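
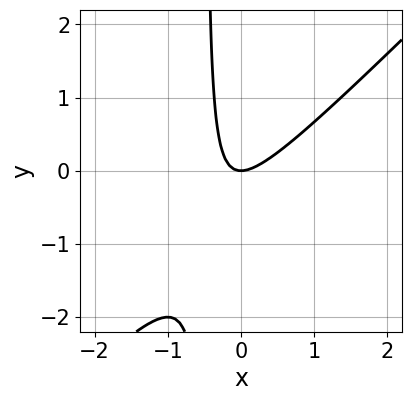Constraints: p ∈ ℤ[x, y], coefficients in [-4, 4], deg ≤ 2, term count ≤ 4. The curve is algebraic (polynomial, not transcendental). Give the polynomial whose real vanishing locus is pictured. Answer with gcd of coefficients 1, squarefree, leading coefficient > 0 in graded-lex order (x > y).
(a) Degree: no degree-1 curve has this shape, so deg p = 2.
(b) Checking where it meets the axes: it meets the x-axis at x = 0 (among the integer gridlines); it meets the y-axis at y = 0 (among the integer gridlines).
(c) The integer polynomial consistent with all of this is the stated p.

2*x^2 - 2*x*y - y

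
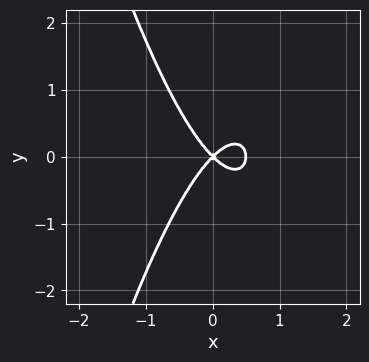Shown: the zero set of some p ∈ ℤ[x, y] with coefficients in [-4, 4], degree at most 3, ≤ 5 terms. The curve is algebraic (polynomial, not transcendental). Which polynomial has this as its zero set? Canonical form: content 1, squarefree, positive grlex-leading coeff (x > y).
First, the degree is 3 — the shape is more complex than any degree-2 curve.
Next, symmetries: mirror symmetry y ↦ −y ⇒ only even powers of y.
Next, from the visible intercepts: one x-axis crossing is at x = 0; one y-axis crossing is at y = 0.
Finally, assembling these constraints gives the stated polynomial.

2*x^3 - x^2 + y^2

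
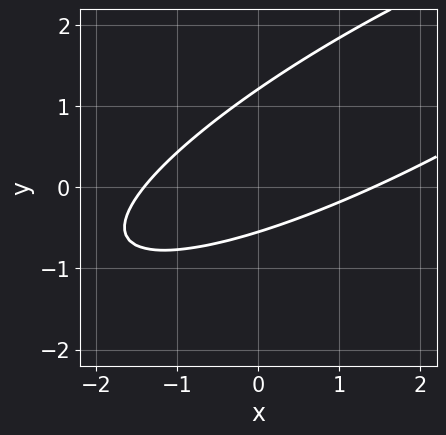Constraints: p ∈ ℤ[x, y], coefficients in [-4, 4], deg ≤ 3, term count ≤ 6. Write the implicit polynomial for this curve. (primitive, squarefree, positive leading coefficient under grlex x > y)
x^2 - 3*x*y + 3*y^2 - 2*y - 2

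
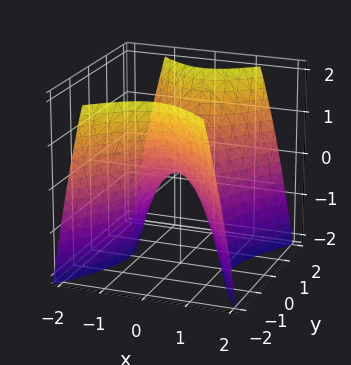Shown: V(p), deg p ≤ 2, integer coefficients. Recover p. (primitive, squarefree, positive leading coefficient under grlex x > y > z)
(a) The degree is 2 — a saddle surface; a quadric.
(b) Symmetries: the y ↦ −y reflection is a symmetry, so y appears only in even powers; it's symmetric under x → −x, forcing even powers of x.
(c) Reading off the gridlines: one y-axis crossing is at y = 0; one z-axis crossing is at z = 0; one x-axis crossing is at x = 0.
(d) Assembling these constraints gives the stated polynomial.

3*x^2 - 2*y^2 + 2*z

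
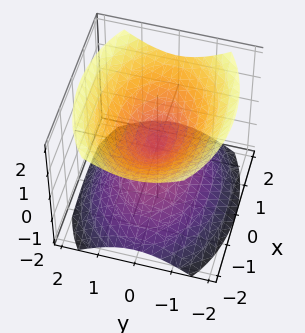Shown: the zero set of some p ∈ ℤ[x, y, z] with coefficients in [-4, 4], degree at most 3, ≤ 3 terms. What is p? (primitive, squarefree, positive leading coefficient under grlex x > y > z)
x^2 + 2*y^2 - 2*z^2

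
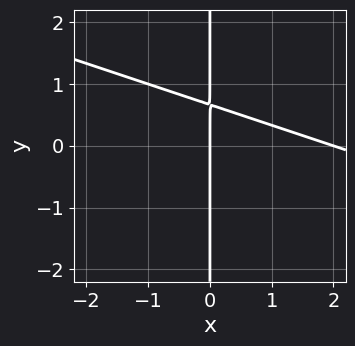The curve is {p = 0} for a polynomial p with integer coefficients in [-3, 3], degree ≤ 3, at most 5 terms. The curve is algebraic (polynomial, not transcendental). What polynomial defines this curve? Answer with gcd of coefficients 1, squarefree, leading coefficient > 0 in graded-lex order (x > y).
First, degree: the shape is more complex than any degree-1 curve, so deg p = 2.
Next, against the integer gridlines: among the integer gridlines, it crosses the x-axis at x ∈ {0, 2}; every point of the y-axis in the box is on the curve.
Finally, assembling these constraints gives the stated polynomial.

x^2 + 3*x*y - 2*x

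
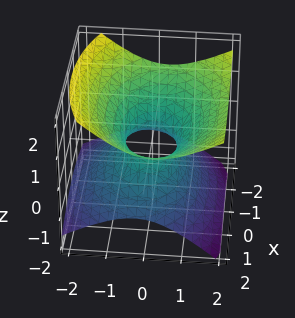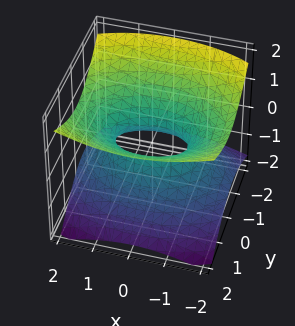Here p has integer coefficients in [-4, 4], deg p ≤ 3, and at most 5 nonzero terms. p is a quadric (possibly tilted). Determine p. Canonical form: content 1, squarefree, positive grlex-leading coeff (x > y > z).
x^2 + 2*y^2 - y*z - 3*z^2 - 1

First, the degree is 2 — a generic line meets the surface in up to 2 points.
Then, checking where it meets the axes: no z-intercept at any integer in the box; among the integer gridlines, it crosses the x-axis at x ∈ {-1, 1}.
Finally, matching integer coefficients to the picture gives p.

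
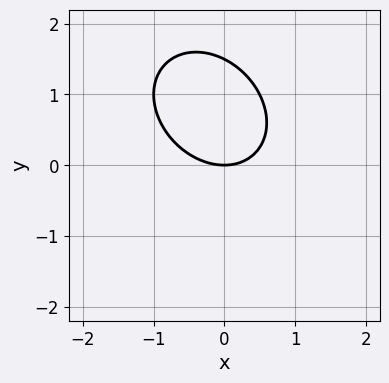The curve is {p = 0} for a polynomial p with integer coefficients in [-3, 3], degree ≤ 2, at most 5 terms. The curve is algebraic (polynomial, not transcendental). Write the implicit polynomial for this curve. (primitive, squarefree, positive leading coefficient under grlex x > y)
1. deg p = 2. The shape is more complex than any degree-1 curve.
2. Checking where it meets the axes: it crosses the x-axis at the gridline x = 0; one y-axis crossing is at y = 0.
3. Matching integer coefficients to the picture gives p.

2*x^2 + x*y + 2*y^2 - 3*y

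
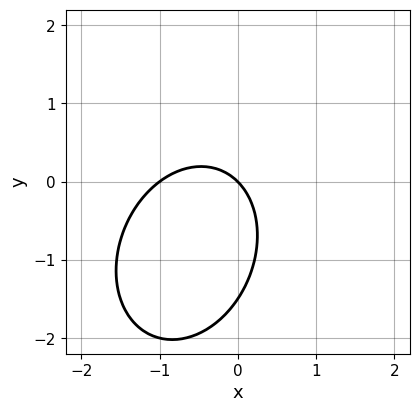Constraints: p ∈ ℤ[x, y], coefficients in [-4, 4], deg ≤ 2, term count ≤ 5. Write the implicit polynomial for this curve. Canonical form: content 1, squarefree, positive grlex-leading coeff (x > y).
The degree is 2 — no degree-1 curve has this shape.
Checking where it meets the axes: among the integer gridlines, it crosses the x-axis at x ∈ {-1, 0}; it crosses the y-axis at the gridline y = 0.
The integer polynomial consistent with all of this is the stated p.

3*x^2 - x*y + 2*y^2 + 3*x + 3*y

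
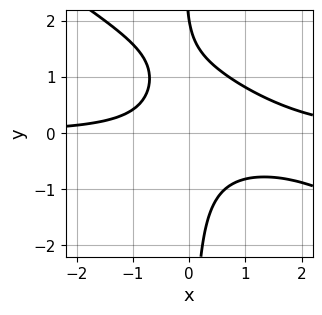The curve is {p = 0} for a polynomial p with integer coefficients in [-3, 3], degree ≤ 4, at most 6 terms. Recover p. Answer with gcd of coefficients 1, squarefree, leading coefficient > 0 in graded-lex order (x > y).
2*x^2*y + 3*x*y^2 - 3*x*y + y - 2

(a) deg p = 3.
(b) From the visible intercepts: it misses every integer gridline on the x-axis; it crosses the y-axis at the gridline y = 2.
(c) Fitting integer coefficients to these (and the overall shape) gives p.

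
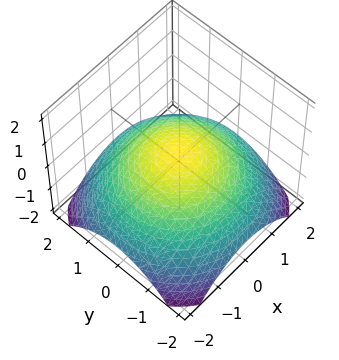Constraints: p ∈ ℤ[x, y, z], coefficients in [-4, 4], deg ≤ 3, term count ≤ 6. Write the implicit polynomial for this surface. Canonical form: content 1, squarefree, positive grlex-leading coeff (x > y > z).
x^2 + y^2 + 3*z - 1

Degree: a generic line meets the surface in up to 2 points, so deg p = 2.
Symmetries: rotational symmetry about the z-axis ⇒ p depends on x, y only through x² + y².
Checking where it meets the axes: a circular section at z = 0 has radius exactly 1; the x-axis gridline crossings are at x ∈ {-1, 1}; the y-axis gridline crossings are at y ∈ {-1, 1}.
Fitting integer coefficients to these (and the overall shape) gives p.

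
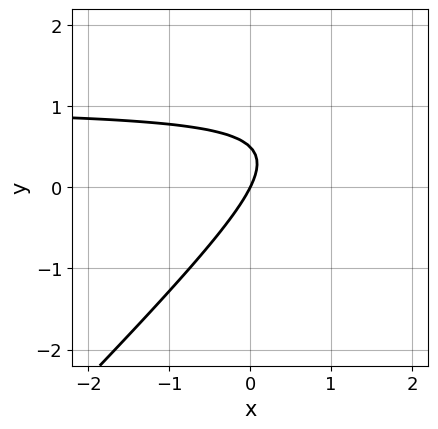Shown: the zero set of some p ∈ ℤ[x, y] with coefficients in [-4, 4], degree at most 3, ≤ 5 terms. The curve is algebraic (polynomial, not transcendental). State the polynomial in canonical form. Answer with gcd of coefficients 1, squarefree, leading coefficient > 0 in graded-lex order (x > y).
2*x*y - 2*y^2 - 2*x + y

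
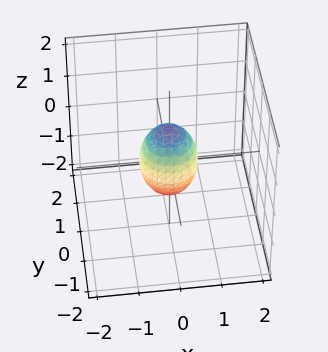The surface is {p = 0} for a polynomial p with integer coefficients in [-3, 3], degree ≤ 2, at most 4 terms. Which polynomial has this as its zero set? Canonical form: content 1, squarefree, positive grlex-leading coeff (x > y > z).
2*x^2 + 2*y^2 + z^2 - 1

1. Degree: no degree-1 surface has this shape, so deg p = 2.
2. By symmetry, every cross-section ⟂ z is a circle, so x, y appear only via x² + y².
3. From the axis intercepts and sections: among the integer gridlines, it crosses the z-axis at z ∈ {-1, 1}; a circular section at z = 0 has radius between 0 and 1.
4. The integer polynomial consistent with all of this is the stated p.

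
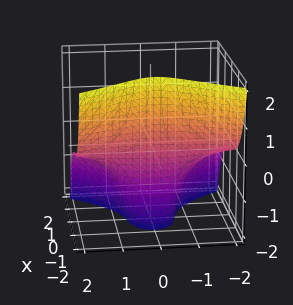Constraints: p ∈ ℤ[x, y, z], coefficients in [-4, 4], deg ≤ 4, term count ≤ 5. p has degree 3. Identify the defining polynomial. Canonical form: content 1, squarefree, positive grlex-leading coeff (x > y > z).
3*x^3 + 3*y^2*z + x^2 + 2*x + 3

The degree is 3 — no degree-2 surface has this shape.
Checking where it meets the axes: the surface avoids every integer y-axis point in the box; no z-intercept at any integer in the box.
Fitting integer coefficients to these (and the overall shape) gives p.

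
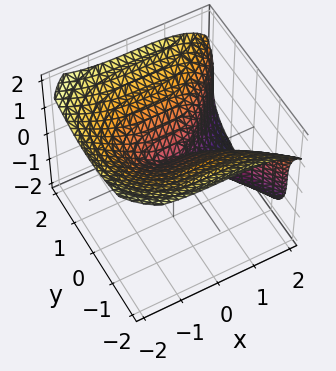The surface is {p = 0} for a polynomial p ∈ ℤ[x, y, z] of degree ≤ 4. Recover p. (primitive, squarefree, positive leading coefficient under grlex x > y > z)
First, deg p = 3. A generic line meets the surface in up to 3 points.
Then, checking where it meets the axes: one y-axis crossing is at y = 0; it meets the x-axis at x = 0 (among the integer gridlines); it meets the z-axis at z = 0 (among the integer gridlines).
Finally, putting this together gives p.

x^3 + 2*z^3 - 3*y^2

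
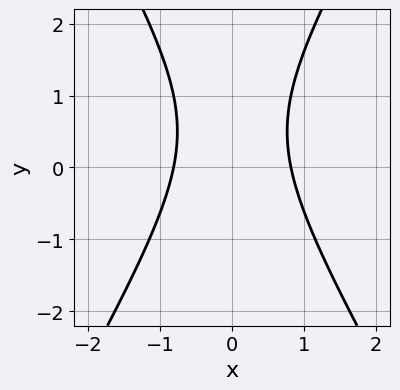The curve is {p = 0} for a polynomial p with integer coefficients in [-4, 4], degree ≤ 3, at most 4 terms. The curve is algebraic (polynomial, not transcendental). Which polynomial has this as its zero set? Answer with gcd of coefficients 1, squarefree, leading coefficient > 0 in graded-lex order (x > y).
3*x^2 - y^2 + y - 2

(a) deg p = 2. The shape is more complex than any degree-1 curve.
(b) Symmetries: the x ↦ −x reflection is a symmetry, so x appears only in even powers.
(c) Observable constraints: the curve avoids every integer y-axis point in the box.
(d) Fitting integer coefficients to these (and the overall shape) gives p.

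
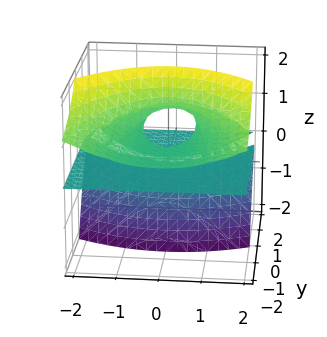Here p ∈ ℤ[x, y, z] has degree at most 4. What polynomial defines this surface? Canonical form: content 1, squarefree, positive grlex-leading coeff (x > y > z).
x^2*z + 3*y*z^2 - z^3 - 2*y*z

Degree: a generic line meets the surface in up to 3 points, so deg p = 3.
From the axis intercepts and sections: it meets the z-axis at z = 0 (among the integer gridlines); every point of the x-axis in the box is on the surface.
Together with the visible shape, these determine p as stated.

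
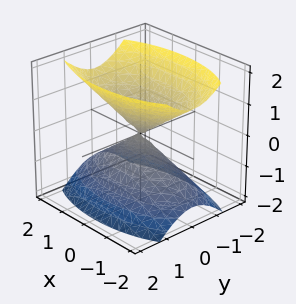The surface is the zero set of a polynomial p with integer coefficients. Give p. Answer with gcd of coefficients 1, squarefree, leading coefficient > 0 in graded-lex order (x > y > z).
I count 2 distinct pieces. Treating them together as one polynomial.
deg p = 2. Two nappes meeting at a single point; a quadric.
Symmetries: the x ↦ −x reflection is a symmetry, so x appears only in even powers; it's symmetric under y → −y, forcing even powers of y; it's symmetric under z → −z, forcing even powers of z.
Checking where it meets the axes: one x-axis crossing is at x = 0; it crosses the y-axis at the gridline y = 0; one z-axis crossing is at z = 0.
These observations pin down the coefficients.

x^2 + 3*y^2 - 2*z^2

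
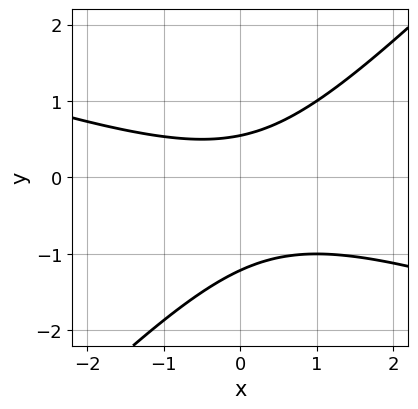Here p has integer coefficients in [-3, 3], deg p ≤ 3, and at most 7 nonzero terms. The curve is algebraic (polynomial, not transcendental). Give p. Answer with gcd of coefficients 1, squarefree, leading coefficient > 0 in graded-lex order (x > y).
(a) Degree: the shape is more complex than any degree-1 curve, so deg p = 2.
(b) Checking where it meets the axes: no x-intercept at any integer in the box.
(c) Together with the visible shape, these determine p as stated.

x^2 + 2*x*y - 3*y^2 - 2*y + 2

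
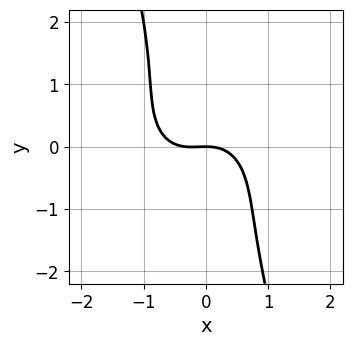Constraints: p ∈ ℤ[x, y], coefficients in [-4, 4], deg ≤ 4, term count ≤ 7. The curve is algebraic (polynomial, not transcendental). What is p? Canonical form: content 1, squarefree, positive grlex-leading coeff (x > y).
3*x^3 + 3*x*y^2 + y^3 + x^2 + 3*y

1. The degree is 3 — no degree-2 curve has this shape.
2. From the axis intercepts and sections: it meets the y-axis at y = 0 (among the integer gridlines); it crosses the x-axis at the gridline x = 0.
3. These observations pin down the coefficients.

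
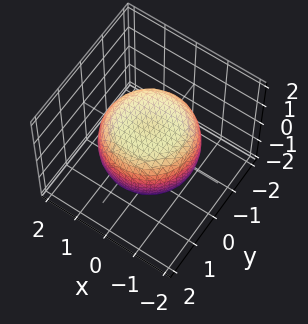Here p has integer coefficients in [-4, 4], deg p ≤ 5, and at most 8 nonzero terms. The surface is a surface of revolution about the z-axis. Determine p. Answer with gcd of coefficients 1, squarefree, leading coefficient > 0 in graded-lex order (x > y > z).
(a) The degree is 4 — a generic line meets the surface in up to 4 points.
(b) Symmetry: every cross-section ⟂ z is a circle, so x, y appear only via x² + y².
(c) From the visible intercepts: the z-axis gridline crossings are at z ∈ {-1, 1}; a circular section at z = 1 has radius exactly 1.
(d) Solving for integer coefficients yields p as stated.

x^4 + 2*x^2*y^2 + y^4 - x^2 - y^2 + 2*z^2 - 2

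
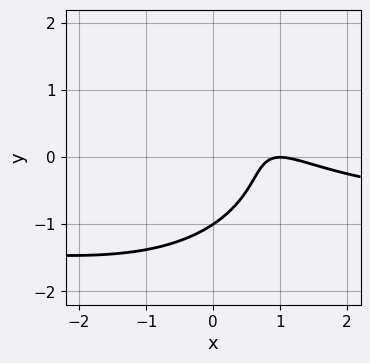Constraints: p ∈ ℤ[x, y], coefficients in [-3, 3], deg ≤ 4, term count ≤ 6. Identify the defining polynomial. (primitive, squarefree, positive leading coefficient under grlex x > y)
1. The degree is 3 — the shape is more complex than any degree-2 curve.
2. Reading off the gridlines: it crosses the y-axis at the gridline y = -1; it meets the x-axis at x = 1 (among the integer gridlines).
3. Fitting integer coefficients to these (and the overall shape) gives p.

x^2*y + y^3 + x^2 - 2*x + 1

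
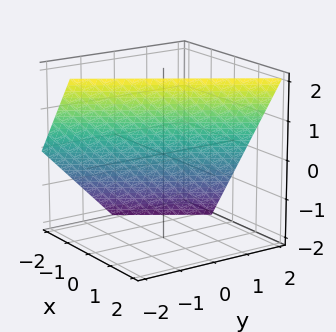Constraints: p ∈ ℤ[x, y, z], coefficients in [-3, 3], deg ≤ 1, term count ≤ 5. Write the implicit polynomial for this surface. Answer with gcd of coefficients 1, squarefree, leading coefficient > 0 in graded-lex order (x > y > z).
3*x - 2*y - 2*z + 2

Degree: the surface is flat (a plane), so deg p = 1.
From the visible intercepts: it crosses the z-axis at the gridline z = 1; one y-axis crossing is at y = 1.
Assembling these constraints gives the stated polynomial.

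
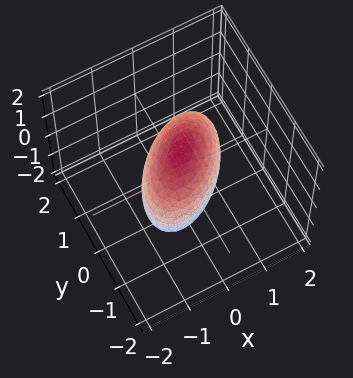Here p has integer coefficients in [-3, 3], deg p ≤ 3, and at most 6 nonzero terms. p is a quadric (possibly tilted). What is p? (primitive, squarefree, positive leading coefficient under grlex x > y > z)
First, deg p = 2.
Then, against the integer gridlines: the y-axis gridline crossings are at y ∈ {-1, 1}; the x-axis gridline crossings are at x ∈ {-1, 1}.
Finally, fitting integer coefficients to these (and the overall shape) gives p.

3*x^2 - 3*x*y + 3*y^2 + 2*z^2 - 3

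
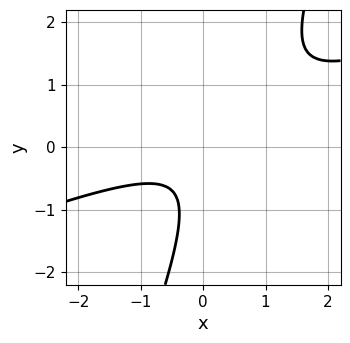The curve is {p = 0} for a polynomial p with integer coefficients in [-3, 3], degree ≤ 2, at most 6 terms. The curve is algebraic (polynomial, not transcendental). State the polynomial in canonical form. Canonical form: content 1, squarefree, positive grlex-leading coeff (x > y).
x^2 - 3*x*y + y^2 + y + 1

Degree: a generic line meets the curve in up to 2 points, so deg p = 2.
From the visible intercepts: it misses every integer gridline on the y-axis; the curve avoids every integer x-axis point in the box.
Solving for integer coefficients yields p as stated.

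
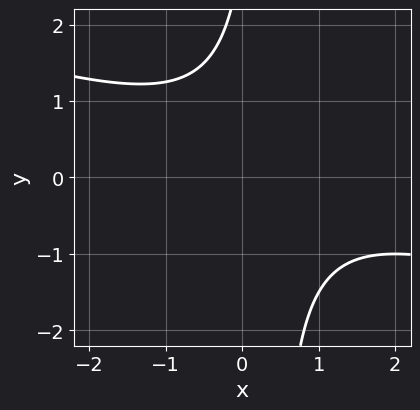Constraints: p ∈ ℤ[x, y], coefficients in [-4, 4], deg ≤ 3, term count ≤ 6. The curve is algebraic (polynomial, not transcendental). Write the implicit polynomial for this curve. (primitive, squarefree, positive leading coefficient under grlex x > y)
(a) deg p = 2. No degree-1 curve has this shape.
(b) Reading off the gridlines: the curve avoids every integer x-axis point in the box; it misses every integer gridline on the y-axis.
(c) Solving for integer coefficients yields p as stated.

x^2 + 3*x*y - x - y + 3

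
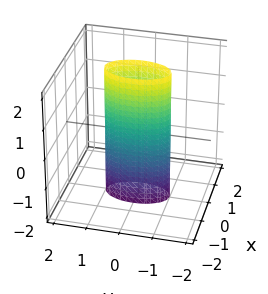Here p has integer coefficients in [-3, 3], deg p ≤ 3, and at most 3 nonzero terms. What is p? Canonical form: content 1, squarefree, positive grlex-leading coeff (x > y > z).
1. Degree: a cylinder; a quadric, so deg p = 2.
2. Symmetries: it's symmetric under z → −z, forcing even powers of z; mirror symmetry y ↦ −y ⇒ only even powers of y; it's symmetric under x → −x, forcing even powers of x.
3. Reading off the gridlines: the surface avoids every integer z-axis point in the box; among the integer gridlines, it crosses the y-axis at y ∈ {-1, 1}.
4. Solving for integer coefficients yields p as stated.

3*x^2 + y^2 - 1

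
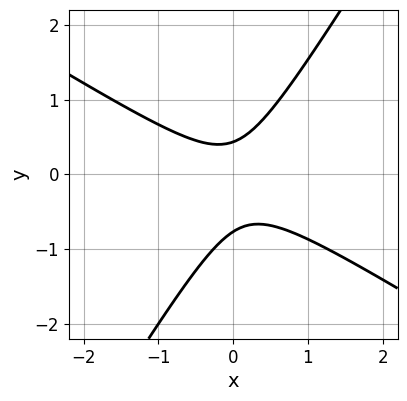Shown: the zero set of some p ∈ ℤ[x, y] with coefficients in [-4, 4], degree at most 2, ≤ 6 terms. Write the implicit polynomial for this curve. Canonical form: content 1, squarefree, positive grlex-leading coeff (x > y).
3*x^2 + 3*x*y - 3*y^2 - y + 1

(a) deg p = 2.
(b) Checking where it meets the axes: no x-intercept at any integer in the box.
(c) These observations pin down the coefficients.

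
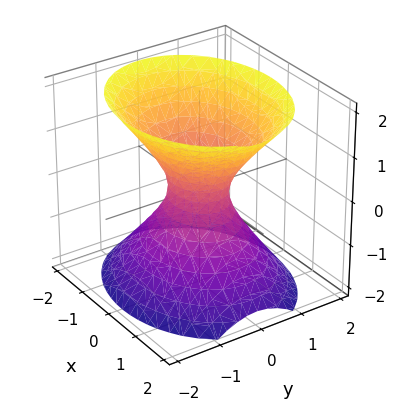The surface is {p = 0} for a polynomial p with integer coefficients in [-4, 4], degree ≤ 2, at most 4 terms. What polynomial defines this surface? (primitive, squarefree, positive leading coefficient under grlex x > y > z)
2*x^2 + 3*y^2 - 2*z^2 - 1

First, the degree is 2 — one connected sheet with a waist; a quadric.
Then, symmetries: mirror symmetry z ↦ −z ⇒ only even powers of z; mirror symmetry x ↦ −x ⇒ only even powers of x; it's symmetric under y → −y, forcing even powers of y.
Then, reading off the gridlines: it misses every integer gridline on the z-axis.
Finally, together with the visible shape, these determine p as stated.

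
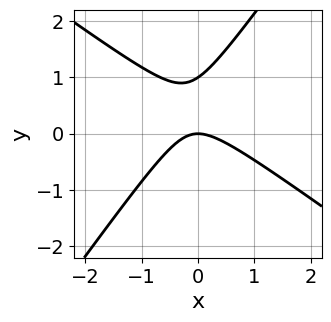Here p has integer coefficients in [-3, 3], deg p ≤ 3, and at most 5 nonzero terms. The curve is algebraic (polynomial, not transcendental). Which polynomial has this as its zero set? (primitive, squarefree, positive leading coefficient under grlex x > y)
3*x^2 + 2*x*y - 3*y^2 + 3*y

1. deg p = 2. The shape is more complex than any degree-1 curve.
2. Observable constraints: the y-axis gridline crossings are at y ∈ {0, 1}; one x-axis crossing is at x = 0.
3. Together with the visible shape, these determine p as stated.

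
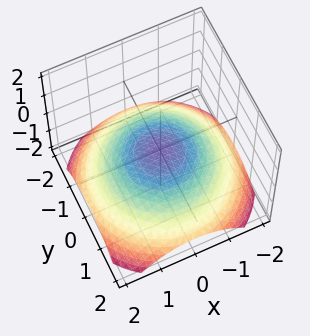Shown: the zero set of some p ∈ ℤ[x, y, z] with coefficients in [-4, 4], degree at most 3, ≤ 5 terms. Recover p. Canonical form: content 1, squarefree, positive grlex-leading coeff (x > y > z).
x^2 + y^2 + 3*z

(a) The degree is 2 — a single bowl opening along one axis; a quadric.
(b) Symmetry: the surface is invariant under rotation about z: p = q(x² + y², z).
(c) Observable constraints: a circular section at z = -1 has radius between 1 and 2; one y-axis crossing is at y = 0; it crosses the z-axis at the gridline z = 0.
(d) Fitting integer coefficients to these (and the overall shape) gives p.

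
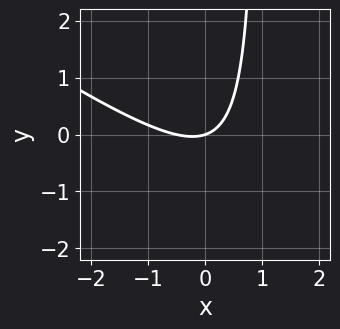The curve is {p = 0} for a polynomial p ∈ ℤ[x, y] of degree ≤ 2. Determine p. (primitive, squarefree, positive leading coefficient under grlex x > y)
2*x^2 + 3*x*y + x - 3*y

1. deg p = 2.
2. Reading off the gridlines: it meets the x-axis at x = 0 (among the integer gridlines); one y-axis crossing is at y = 0.
3. Assembling these constraints gives the stated polynomial.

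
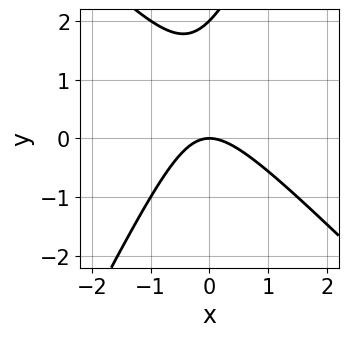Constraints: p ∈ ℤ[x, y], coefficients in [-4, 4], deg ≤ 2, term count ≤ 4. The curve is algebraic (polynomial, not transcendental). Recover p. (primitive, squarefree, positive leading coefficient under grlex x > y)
2*x^2 + x*y - y^2 + 2*y

(a) The degree is 2 — a generic line meets the curve in up to 2 points.
(b) From the axis intercepts and sections: it meets the x-axis at x = 0 (among the integer gridlines); among the integer gridlines, it crosses the y-axis at y ∈ {0, 2}.
(c) These observations pin down the coefficients.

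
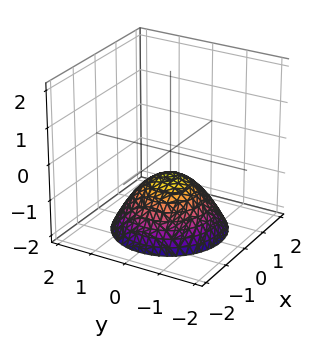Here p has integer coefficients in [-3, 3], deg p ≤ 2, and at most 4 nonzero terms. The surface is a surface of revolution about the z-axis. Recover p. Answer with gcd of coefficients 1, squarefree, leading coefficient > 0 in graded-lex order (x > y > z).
2*x^2 + 2*y^2 + 3*z + 2

First, the degree is 2 — a generic line meets the surface in up to 2 points.
Then, symmetries: the surface is invariant under rotation about z: p = q(x² + y², z).
Next, from the axis intercepts and sections: it misses every integer gridline on the x-axis; it misses every integer gridline on the y-axis; a circular section at z = -2 has radius between 1 and 2.
Finally, assembling these constraints gives the stated polynomial.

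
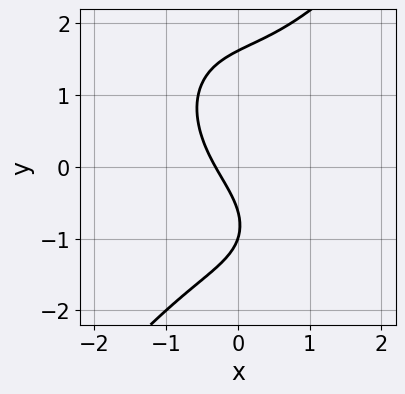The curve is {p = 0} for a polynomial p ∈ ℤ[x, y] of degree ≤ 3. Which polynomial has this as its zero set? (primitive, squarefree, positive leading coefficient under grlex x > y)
Degree: a generic line meets the curve in up to 3 points, so deg p = 3.
Checking where it meets the axes: one y-axis crossing is at y = -1.
Fitting integer coefficients to these (and the overall shape) gives p.

2*x^3 - y^3 + 3*x + 2*y + 1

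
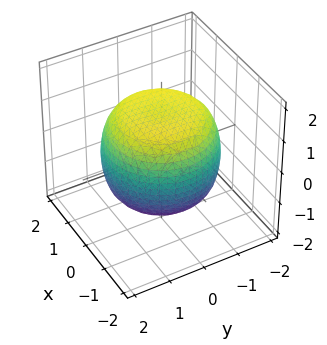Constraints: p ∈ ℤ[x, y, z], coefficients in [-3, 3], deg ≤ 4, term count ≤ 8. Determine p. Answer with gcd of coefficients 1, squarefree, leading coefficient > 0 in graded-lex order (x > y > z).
First, the degree is 4 — a generic line meets the surface in up to 4 points.
Next, symmetries: the surface is invariant under rotation about z: p = q(x² + y², z).
Then, reading off the gridlines: a circular section at z = 1 has radius between 1 and 2.
Finally, together with the visible shape, these determine p as stated.

x^4 + 2*x^2*y^2 + y^4 - x^2 - y^2 + 2*z^2 - 3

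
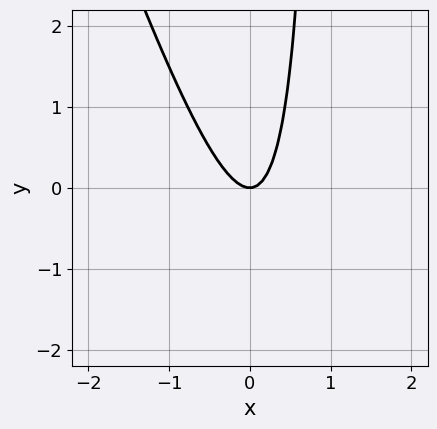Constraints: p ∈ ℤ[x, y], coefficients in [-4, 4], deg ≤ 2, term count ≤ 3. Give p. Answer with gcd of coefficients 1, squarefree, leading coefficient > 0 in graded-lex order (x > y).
3*x^2 + x*y - y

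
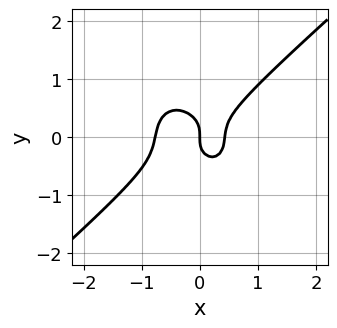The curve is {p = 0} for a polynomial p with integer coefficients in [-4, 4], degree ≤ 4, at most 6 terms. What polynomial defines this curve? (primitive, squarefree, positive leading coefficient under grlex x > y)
3*x^3 - x^2*y - 3*y^3 + x^2 - x

(a) Degree: the shape is more complex than any degree-2 curve, so deg p = 3.
(b) Checking where it meets the axes: it crosses the y-axis at the gridline y = 0; it meets the x-axis at x = 0 (among the integer gridlines).
(c) Putting this together gives p.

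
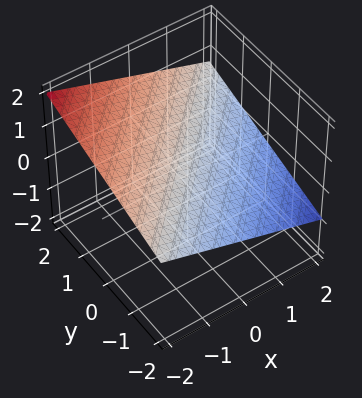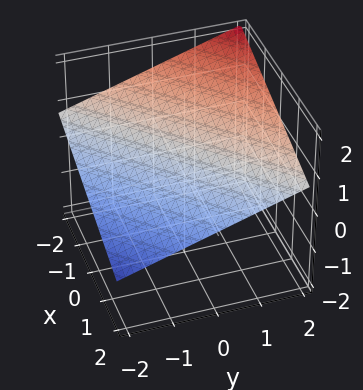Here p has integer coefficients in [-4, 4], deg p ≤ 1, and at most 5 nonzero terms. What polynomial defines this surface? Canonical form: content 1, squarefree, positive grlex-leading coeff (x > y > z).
x - y + 3*z - 2

First, degree: the surface is flat (a plane), so deg p = 1.
Next, observable constraints: one x-axis crossing is at x = 2; it meets the y-axis at y = -2 (among the integer gridlines).
Finally, matching integer coefficients to the picture gives p.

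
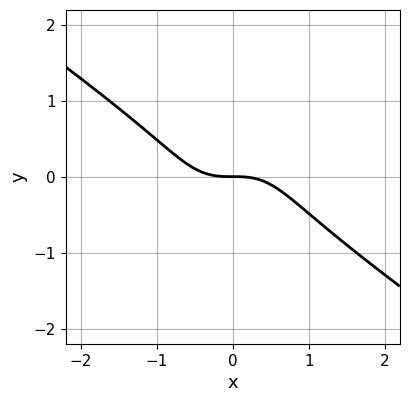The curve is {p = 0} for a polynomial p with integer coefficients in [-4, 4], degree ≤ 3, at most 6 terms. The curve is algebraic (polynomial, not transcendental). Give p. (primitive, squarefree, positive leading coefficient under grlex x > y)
Degree: no degree-2 curve has this shape, so deg p = 3.
From the visible intercepts: it crosses the y-axis at the gridline y = 0; it crosses the x-axis at the gridline x = 0.
Solving for integer coefficients yields p as stated.

3*x^3 + 2*x^2*y - x*y^2 + 3*y^3 + 3*y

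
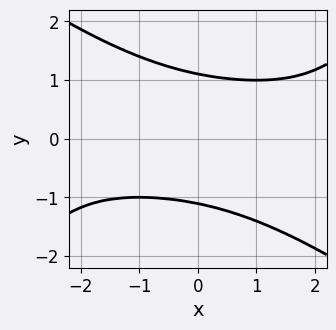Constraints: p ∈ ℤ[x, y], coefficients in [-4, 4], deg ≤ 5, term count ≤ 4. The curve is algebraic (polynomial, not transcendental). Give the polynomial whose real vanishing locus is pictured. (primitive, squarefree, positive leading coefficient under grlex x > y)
x^2*y^2 - 2*y^4 - 2*x*y + 3

deg p = 4. The shape is more complex than any degree-3 curve.
From the axis intercepts and sections: the curve avoids every integer x-axis point in the box.
Together with the visible shape, these determine p as stated.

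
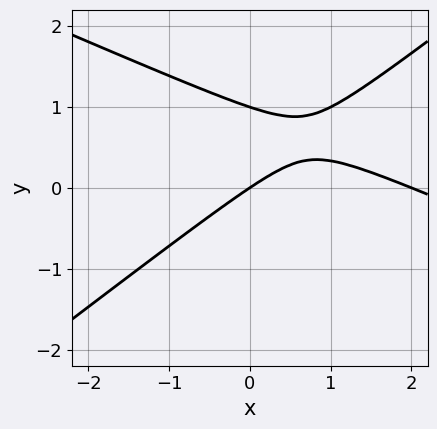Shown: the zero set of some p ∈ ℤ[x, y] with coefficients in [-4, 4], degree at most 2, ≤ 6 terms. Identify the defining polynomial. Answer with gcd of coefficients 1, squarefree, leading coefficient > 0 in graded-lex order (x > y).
(a) deg p = 2.
(b) From the axis intercepts and sections: the x-axis gridline crossings are at x ∈ {0, 2}; among the integer gridlines, it crosses the y-axis at y ∈ {0, 1}.
(c) Putting this together gives p.

x^2 + x*y - 3*y^2 - 2*x + 3*y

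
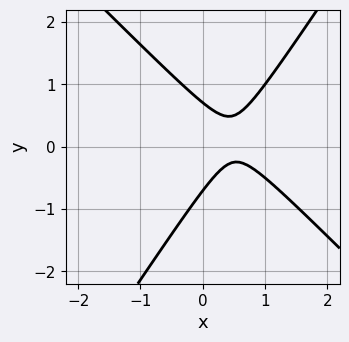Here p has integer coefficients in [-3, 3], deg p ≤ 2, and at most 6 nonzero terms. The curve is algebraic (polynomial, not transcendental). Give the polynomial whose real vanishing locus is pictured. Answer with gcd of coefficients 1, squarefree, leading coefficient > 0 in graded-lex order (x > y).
3*x^2 + x*y - 2*y^2 - 3*x + 1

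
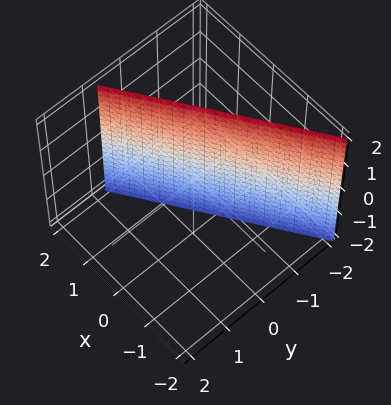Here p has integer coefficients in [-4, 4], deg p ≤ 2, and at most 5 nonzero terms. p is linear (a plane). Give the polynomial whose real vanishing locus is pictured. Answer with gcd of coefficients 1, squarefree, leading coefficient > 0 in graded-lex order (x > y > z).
2*x - 3*y - 2

The degree is 1 — the surface is flat (a plane).
From the visible intercepts: it misses every integer gridline on the z-axis; it crosses the x-axis at the gridline x = 1.
Fitting integer coefficients to these (and the overall shape) gives p.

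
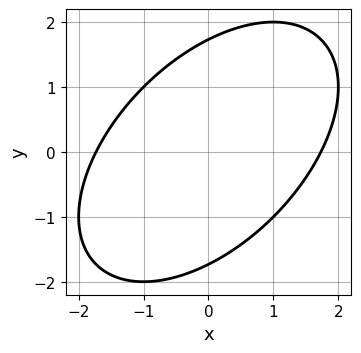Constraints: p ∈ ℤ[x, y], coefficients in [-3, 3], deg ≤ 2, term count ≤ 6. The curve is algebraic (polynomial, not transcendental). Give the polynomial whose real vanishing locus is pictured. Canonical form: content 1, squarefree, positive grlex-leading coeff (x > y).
1. Degree: a generic line meets the curve in up to 2 points, so deg p = 2.
2. The integer polynomial consistent with all of this is the stated p.

x^2 - x*y + y^2 - 3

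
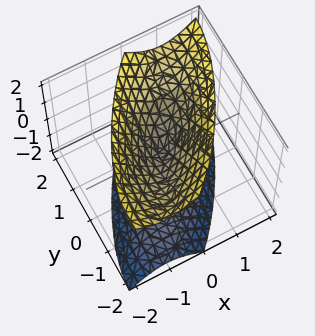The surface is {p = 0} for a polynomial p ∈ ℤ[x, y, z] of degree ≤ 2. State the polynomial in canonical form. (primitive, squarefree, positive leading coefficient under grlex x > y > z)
2*x^2 - 2*x*y + y^2 - z^2

(a) The degree is 2 — the shape is more complex than any degree-1 surface.
(b) Observable constraints: one z-axis crossing is at z = 0; it meets the x-axis at x = 0 (among the integer gridlines).
(c) Together with the visible shape, these determine p as stated.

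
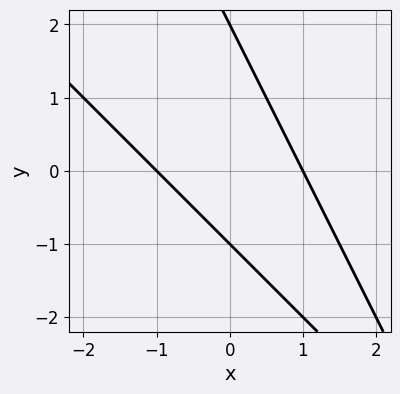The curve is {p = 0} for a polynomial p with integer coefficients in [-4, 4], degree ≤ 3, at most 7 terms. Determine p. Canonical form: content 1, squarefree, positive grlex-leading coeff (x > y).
2*x^2 + 3*x*y + y^2 - y - 2

1. The degree is 2 — a generic line meets the curve in up to 2 points.
2. Against the integer gridlines: the x-axis gridline crossings are at x ∈ {-1, 1}; among the integer gridlines, it crosses the y-axis at y ∈ {-1, 2}.
3. Solving for integer coefficients yields p as stated.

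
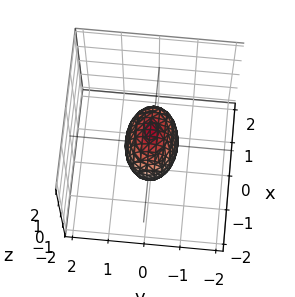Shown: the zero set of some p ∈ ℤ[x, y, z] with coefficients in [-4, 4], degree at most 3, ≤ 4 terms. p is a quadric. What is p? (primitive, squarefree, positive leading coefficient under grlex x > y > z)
x^2 + 2*y^2 + z^2 - 1

First, degree: bounded and convex; a quadric, so deg p = 2.
Then, symmetries: mirror symmetry y ↦ −y ⇒ only even powers of y; mirror symmetry x ↦ −x ⇒ only even powers of x; mirror symmetry z ↦ −z ⇒ only even powers of z.
Then, from the axis intercepts and sections: the z-axis gridline crossings are at z ∈ {-1, 1}; among the integer gridlines, it crosses the x-axis at x ∈ {-1, 1}.
Finally, fitting integer coefficients to these (and the overall shape) gives p.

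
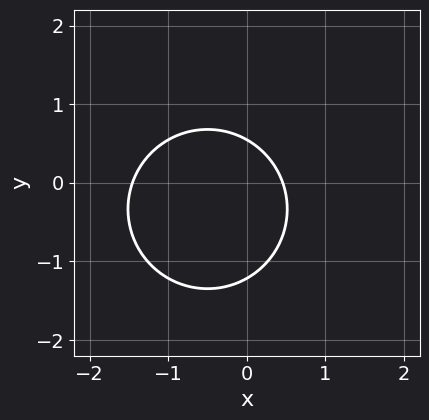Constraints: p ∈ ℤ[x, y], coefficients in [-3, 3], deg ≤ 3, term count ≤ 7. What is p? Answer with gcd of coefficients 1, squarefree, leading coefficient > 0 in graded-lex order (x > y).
3*x^2 + 3*y^2 + 3*x + 2*y - 2

1. deg p = 2. The shape is more complex than any degree-1 curve.
2. Solving for integer coefficients yields p as stated.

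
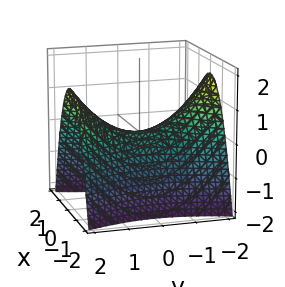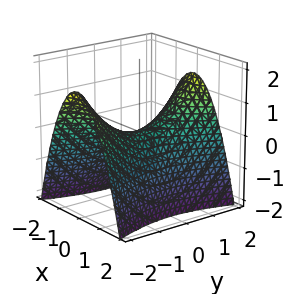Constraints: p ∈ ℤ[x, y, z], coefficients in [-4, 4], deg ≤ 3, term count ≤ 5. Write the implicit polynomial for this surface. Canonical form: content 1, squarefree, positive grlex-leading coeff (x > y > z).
3*x^2 - y^2 + 3*z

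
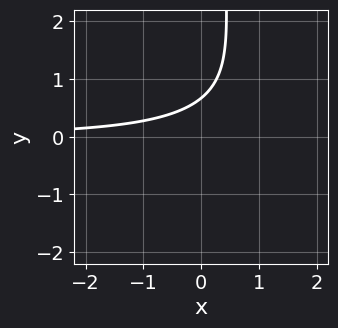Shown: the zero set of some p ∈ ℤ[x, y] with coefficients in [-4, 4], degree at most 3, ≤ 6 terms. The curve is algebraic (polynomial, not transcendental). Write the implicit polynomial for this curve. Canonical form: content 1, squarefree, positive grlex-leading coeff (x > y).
x^2*y - x*y^2 - 3*x*y + 3*y - 2

First, the degree is 3 — the shape is more complex than any degree-2 curve.
Next, from the axis intercepts and sections: the curve avoids every integer x-axis point in the box.
Finally, these observations pin down the coefficients.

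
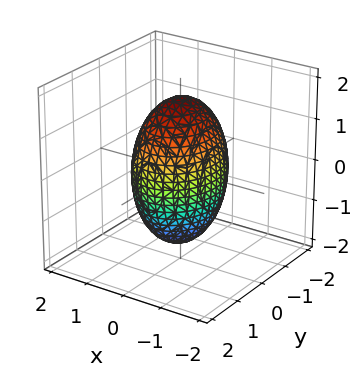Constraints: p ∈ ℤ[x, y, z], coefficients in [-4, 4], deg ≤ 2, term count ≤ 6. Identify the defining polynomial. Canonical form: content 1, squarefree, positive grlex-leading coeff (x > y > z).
deg p = 2.
Symmetries: it's symmetric under z → −z, forcing even powers of z; mirror symmetry x ↦ −x ⇒ only even powers of x; mirror symmetry y ↦ −y ⇒ only even powers of y.
From the visible intercepts: among the integer gridlines, it crosses the x-axis at x ∈ {-1, 1}.
Putting this together gives p.

3*x^2 + 2*y^2 + z^2 - 3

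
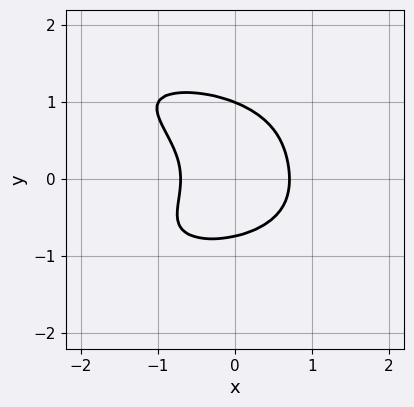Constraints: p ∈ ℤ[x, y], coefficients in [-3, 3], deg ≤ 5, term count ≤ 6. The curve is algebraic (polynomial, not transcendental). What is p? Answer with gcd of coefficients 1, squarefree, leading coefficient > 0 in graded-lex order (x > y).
(a) deg p = 4. The shape is more complex than any degree-3 curve.
(b) From the axis intercepts and sections: it crosses the y-axis at the gridline y = 1.
(c) Putting this together gives p.

2*y^4 + 2*x*y^2 - y^3 + 2*x^2 - 1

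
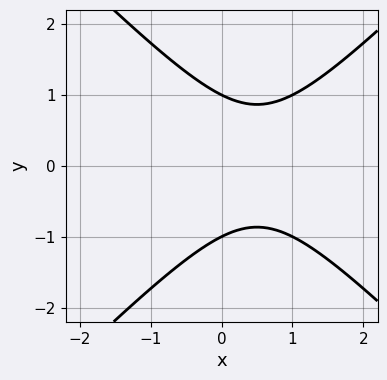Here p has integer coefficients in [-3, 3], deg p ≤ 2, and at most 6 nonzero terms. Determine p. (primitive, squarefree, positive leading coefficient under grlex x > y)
x^2 - y^2 - x + 1

First, degree: a generic line meets the curve in up to 2 points, so deg p = 2.
Then, symmetries: mirror symmetry y ↦ −y ⇒ only even powers of y.
Then, from the axis intercepts and sections: no x-intercept at any integer in the box; among the integer gridlines, it crosses the y-axis at y ∈ {-1, 1}.
Finally, these observations pin down the coefficients.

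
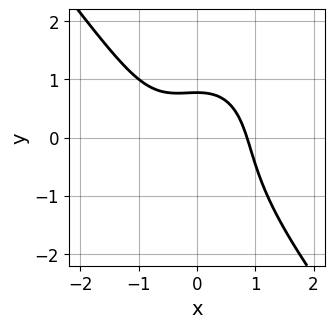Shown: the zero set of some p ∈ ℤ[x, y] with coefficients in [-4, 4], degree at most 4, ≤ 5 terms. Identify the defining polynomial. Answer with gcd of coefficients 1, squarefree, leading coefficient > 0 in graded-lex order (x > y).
2*x^3 + y^3 + x^2 + 2*y - 2

1. deg p = 3.
2. Putting this together gives p.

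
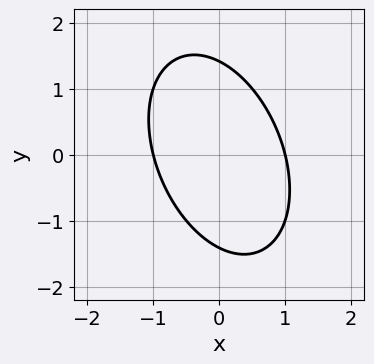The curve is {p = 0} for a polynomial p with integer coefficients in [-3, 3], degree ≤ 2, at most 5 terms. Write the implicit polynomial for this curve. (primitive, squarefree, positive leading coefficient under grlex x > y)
2*x^2 + x*y + y^2 - 2

First, deg p = 2. The shape is more complex than any degree-1 curve.
Next, from the axis intercepts and sections: the x-axis gridline crossings are at x ∈ {-1, 1}.
Finally, the integer polynomial consistent with all of this is the stated p.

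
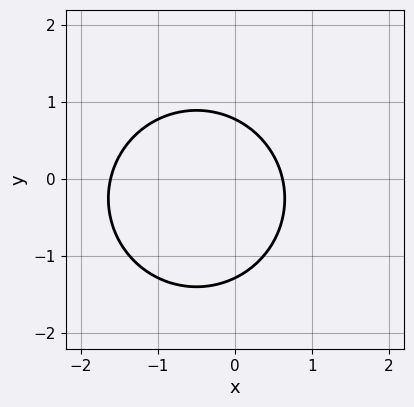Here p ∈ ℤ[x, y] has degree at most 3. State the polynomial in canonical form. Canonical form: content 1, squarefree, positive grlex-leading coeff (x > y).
2*x^2 + 2*y^2 + 2*x + y - 2

Degree: the shape is more complex than any degree-1 curve, so deg p = 2.
Matching integer coefficients to the picture gives p.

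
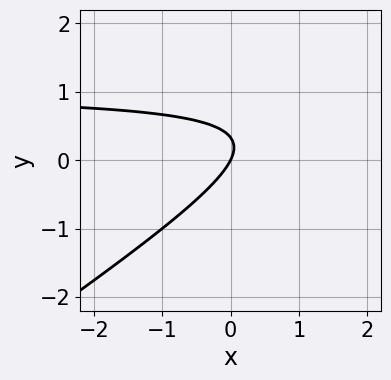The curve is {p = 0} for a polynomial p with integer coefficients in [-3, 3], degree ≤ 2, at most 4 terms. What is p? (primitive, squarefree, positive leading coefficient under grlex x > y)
(a) deg p = 2. The shape is more complex than any degree-1 curve.
(b) Reading off the gridlines: it meets the x-axis at x = 0 (among the integer gridlines); it crosses the y-axis at the gridline y = 0.
(c) The integer polynomial consistent with all of this is the stated p.

2*x*y - 3*y^2 - 2*x + y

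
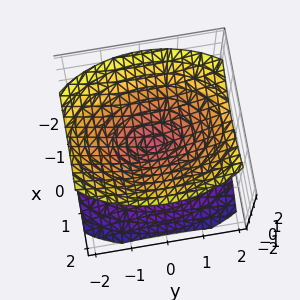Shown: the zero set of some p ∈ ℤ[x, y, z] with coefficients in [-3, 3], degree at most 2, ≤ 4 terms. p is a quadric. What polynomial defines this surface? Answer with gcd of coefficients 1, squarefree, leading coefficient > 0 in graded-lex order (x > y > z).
2*x^2 + y^2 - 2*z^2

There are 2 components.
deg p = 2.
Symmetries: it's symmetric under z → −z, forcing even powers of z; the y ↦ −y reflection is a symmetry, so y appears only in even powers; mirror symmetry x ↦ −x ⇒ only even powers of x.
From the visible intercepts: it crosses the y-axis at the gridline y = 0; it meets the z-axis at z = 0 (among the integer gridlines); it crosses the x-axis at the gridline x = 0.
Putting this together gives p.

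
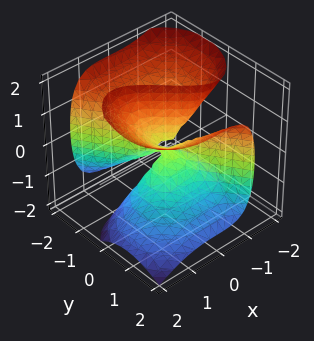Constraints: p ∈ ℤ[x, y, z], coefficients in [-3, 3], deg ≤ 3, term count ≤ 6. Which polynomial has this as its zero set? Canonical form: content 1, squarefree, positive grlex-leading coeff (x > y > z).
First, deg p = 3.
Then, against the integer gridlines: one x-axis crossing is at x = 0; it meets the y-axis at y = 0 (among the integer gridlines); every point of the z-axis in the box is on the surface.
Finally, the integer polynomial consistent with all of this is the stated p.

3*x^3 + 2*x*y^2 - 3*x*z^2 + 2*y^3 - 3*y*z^2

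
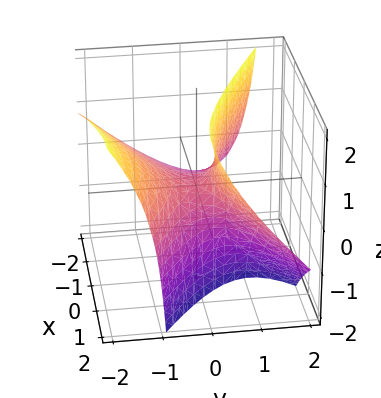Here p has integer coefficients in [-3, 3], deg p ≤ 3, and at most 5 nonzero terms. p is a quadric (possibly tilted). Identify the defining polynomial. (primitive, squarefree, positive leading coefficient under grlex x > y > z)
(a) The degree is 2 — a generic line meets the surface in up to 2 points.
(b) From the axis intercepts and sections: it meets the x-axis at x = 0 (among the integer gridlines); one y-axis crossing is at y = 0; it crosses the z-axis at the gridline z = 0.
(c) Solving for integer coefficients yields p as stated.

x^2 - 2*x*z - 3*y^2 - 3*y*z + 2*z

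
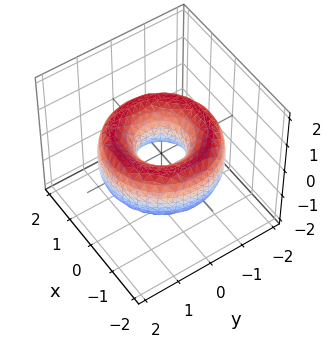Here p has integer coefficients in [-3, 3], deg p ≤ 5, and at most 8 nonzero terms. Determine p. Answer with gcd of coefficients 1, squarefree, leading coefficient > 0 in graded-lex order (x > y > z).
First, deg p = 4. No degree-3 surface has this shape.
Then, symmetry: every cross-section ⟂ z is a circle, so x, y appear only via x² + y².
Then, observable constraints: the surface avoids every integer z-axis point in the box; a circular section at z = 0 has radius between 0 and 1.
Finally, these observations pin down the coefficients.

x^4 + 2*x^2*y^2 + y^4 - 3*x^2 - 3*y^2 + 2*z^2 + 1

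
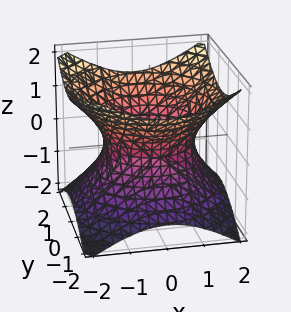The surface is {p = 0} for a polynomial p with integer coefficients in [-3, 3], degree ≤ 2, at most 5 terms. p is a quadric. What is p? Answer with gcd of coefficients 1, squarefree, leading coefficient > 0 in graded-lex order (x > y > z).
2*x^2 + 2*y^2 - 3*z^2 - 3

(a) deg p = 2. An hourglass — one-sheet hyperboloid; a quadric.
(b) Symmetries: mirror symmetry z ↦ −z ⇒ only even powers of z; the surface is invariant under rotation about z: p = q(x² + y², z).
(c) Observable constraints: a circular section at z = 1 has radius between 1 and 2; no z-intercept at any integer in the box.
(d) Matching integer coefficients to the picture gives p.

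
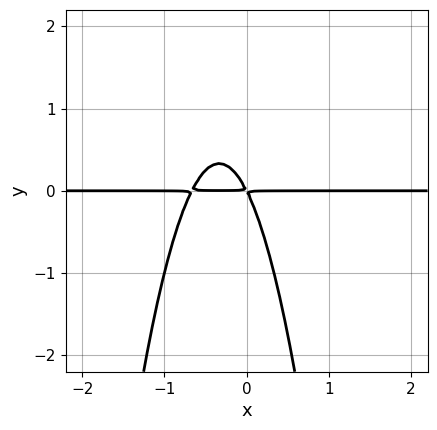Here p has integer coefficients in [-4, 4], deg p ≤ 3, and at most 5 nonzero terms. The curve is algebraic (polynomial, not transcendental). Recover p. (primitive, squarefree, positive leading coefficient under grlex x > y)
(a) deg p = 3. A generic line meets the curve in up to 3 points.
(b) Reading off the gridlines: every point of the x-axis in the box is on the curve.
(c) Putting this together gives p.

3*x^2*y + 2*x*y + y^2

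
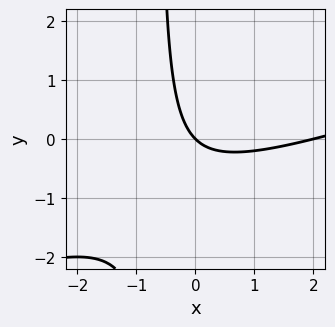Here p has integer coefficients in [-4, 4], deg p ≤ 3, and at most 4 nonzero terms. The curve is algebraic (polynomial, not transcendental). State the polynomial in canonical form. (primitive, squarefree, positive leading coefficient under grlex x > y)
x^2 - 3*x*y - 2*x - 2*y

Degree: no degree-1 curve has this shape, so deg p = 2.
Observable constraints: one y-axis crossing is at y = 0; the x-axis gridline crossings are at x ∈ {0, 2}.
Putting this together gives p.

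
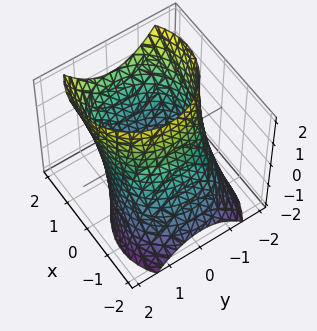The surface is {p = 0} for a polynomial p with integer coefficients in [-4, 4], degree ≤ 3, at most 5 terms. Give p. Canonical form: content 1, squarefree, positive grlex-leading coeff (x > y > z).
1. The degree is 2 — a generic line meets the surface in up to 2 points.
2. From the visible intercepts: the surface avoids every integer z-axis point in the box.
3. Solving for integer coefficients yields p as stated.

x^2 - x*z + y^2 - 2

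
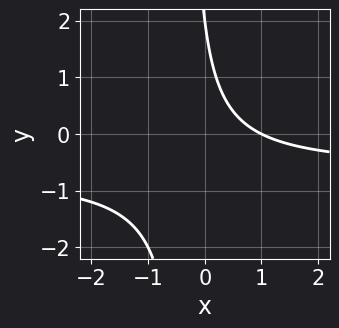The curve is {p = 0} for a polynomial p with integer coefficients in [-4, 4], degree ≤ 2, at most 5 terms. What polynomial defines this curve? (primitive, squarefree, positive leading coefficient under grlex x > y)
First, deg p = 2.
Next, observable constraints: one x-axis crossing is at x = 1; one y-axis crossing is at y = 2.
Finally, fitting integer coefficients to these (and the overall shape) gives p.

3*x*y + 2*x + y - 2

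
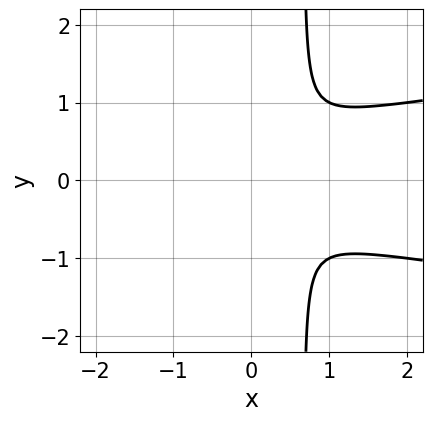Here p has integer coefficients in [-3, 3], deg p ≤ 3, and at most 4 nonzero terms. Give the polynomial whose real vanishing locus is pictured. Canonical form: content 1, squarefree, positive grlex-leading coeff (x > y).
The degree is 3 — no degree-2 curve has this shape.
Symmetries: it's symmetric under y → −y, forcing even powers of y.
Putting this together gives p.

3*x*y^2 - x^2 - 2*y^2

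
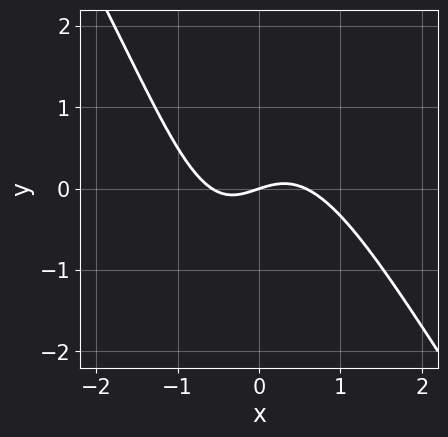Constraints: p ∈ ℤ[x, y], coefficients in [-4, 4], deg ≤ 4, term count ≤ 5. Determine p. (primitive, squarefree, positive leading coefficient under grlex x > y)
Degree: no degree-2 curve has this shape, so deg p = 3.
Reading off the gridlines: one x-axis crossing is at x = 0; it meets the y-axis at y = 0 (among the integer gridlines).
These observations pin down the coefficients.

3*x^3 + 2*x^2*y + x*y - x + 3*y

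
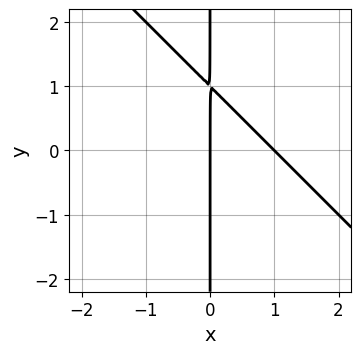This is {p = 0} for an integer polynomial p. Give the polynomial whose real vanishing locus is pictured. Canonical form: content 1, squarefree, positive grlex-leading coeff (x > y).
First, the degree is 2 — a generic line meets the curve in up to 2 points.
Then, against the integer gridlines: among the integer gridlines, it crosses the x-axis at x ∈ {0, 1}; the visible y-axis segment lies entirely on the curve.
Finally, together with the visible shape, these determine p as stated.

x^2 + x*y - x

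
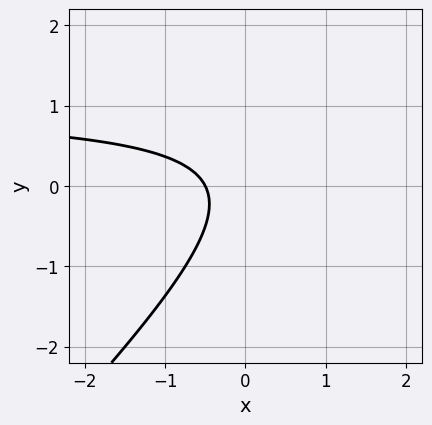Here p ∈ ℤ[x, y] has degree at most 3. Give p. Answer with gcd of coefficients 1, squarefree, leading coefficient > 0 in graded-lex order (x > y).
First, degree: a generic line meets the curve in up to 2 points, so deg p = 2.
Then, observable constraints: it misses every integer gridline on the y-axis.
Finally, assembling these constraints gives the stated polynomial.

2*x*y - 2*y^2 - 2*x - 1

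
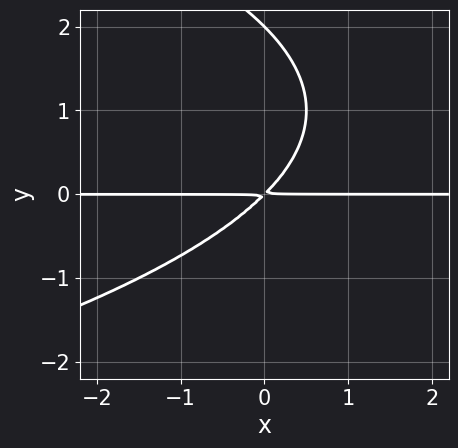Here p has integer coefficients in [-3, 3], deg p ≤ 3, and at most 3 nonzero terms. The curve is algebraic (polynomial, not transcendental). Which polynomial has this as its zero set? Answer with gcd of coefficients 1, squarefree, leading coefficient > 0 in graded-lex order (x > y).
y^3 + 2*x*y - 2*y^2

First, deg p = 3. The shape is more complex than any degree-2 curve.
Next, against the integer gridlines: the visible x-axis segment lies entirely on the curve; one y-axis crossing is at y = 2.
Finally, solving for integer coefficients yields p as stated.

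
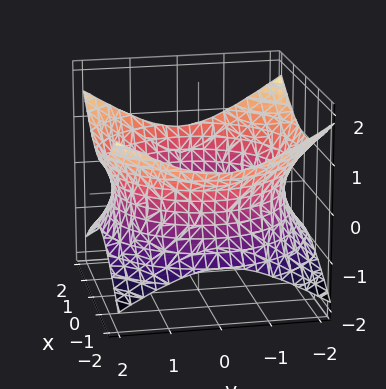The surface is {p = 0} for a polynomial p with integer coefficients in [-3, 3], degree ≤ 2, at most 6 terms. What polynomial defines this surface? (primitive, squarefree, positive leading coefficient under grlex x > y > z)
x^2 + y^2 - 2*z^2 - 3

(a) deg p = 2. One connected sheet with a waist; a quadric.
(b) Symmetries: the z ↦ −z reflection is a symmetry, so z appears only in even powers; every cross-section ⟂ z is a circle, so x, y appear only via x² + y².
(c) Reading off the gridlines: it misses every integer gridline on the z-axis; a circular section at z = 0 has radius between 1 and 2.
(d) Matching integer coefficients to the picture gives p.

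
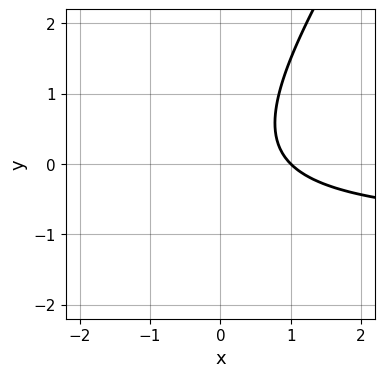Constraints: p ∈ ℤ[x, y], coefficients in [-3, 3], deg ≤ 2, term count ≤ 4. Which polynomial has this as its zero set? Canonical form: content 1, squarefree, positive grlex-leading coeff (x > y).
3*x*y - 2*y^2 + 3*x - 3

(a) deg p = 2. The shape is more complex than any degree-1 curve.
(b) Against the integer gridlines: no y-intercept at any integer in the box; one x-axis crossing is at x = 1.
(c) Fitting integer coefficients to these (and the overall shape) gives p.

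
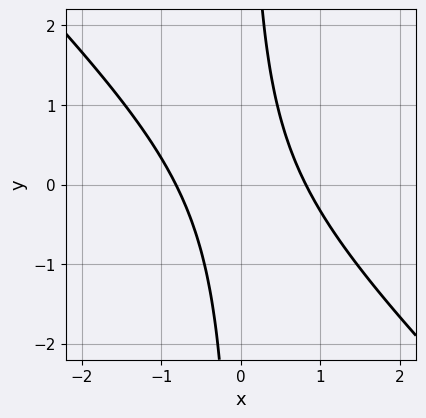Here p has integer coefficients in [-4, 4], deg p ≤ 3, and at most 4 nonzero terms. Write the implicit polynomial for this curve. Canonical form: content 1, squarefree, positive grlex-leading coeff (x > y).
3*x^2 + 3*x*y - 2

The degree is 2 — a generic line meets the curve in up to 2 points.
Observable constraints: no y-intercept at any integer in the box.
Assembling these constraints gives the stated polynomial.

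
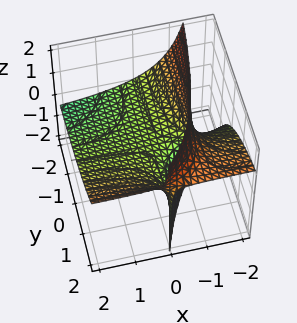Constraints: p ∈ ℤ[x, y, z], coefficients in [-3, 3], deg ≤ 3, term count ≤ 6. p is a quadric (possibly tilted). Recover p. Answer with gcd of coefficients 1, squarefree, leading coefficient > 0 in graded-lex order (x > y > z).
x*y - 2*x*z + y*z - 2*z

The degree is 2 — no degree-1 surface has this shape.
Against the integer gridlines: every point of the y-axis in the box is on the surface; every point of the x-axis in the box is on the surface; one z-axis crossing is at z = 0.
These observations pin down the coefficients.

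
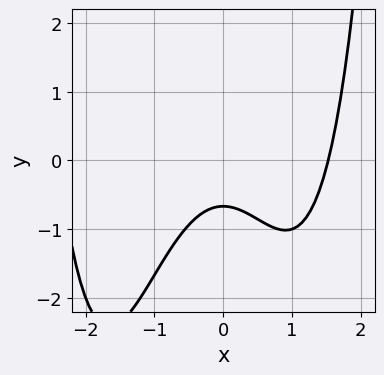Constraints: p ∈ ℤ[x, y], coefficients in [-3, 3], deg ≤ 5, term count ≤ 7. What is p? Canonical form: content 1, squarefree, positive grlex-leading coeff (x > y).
x^4 + x^3 - 3*x^2 - 3*y - 2

1. The degree is 4 — no degree-3 curve has this shape.
2. Matching integer coefficients to the picture gives p.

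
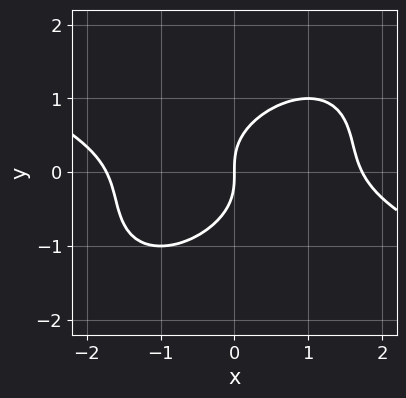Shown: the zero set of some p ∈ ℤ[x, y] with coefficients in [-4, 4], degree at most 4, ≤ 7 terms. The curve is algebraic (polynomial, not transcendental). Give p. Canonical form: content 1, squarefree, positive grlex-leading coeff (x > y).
(a) The degree is 3 — no degree-2 curve has this shape.
(b) Checking where it meets the axes: it meets the y-axis at y = 0 (among the integer gridlines); one x-axis crossing is at x = 0.
(c) Putting this together gives p.

x^3 + x^2*y - 2*x*y^2 + 3*y^3 - 3*x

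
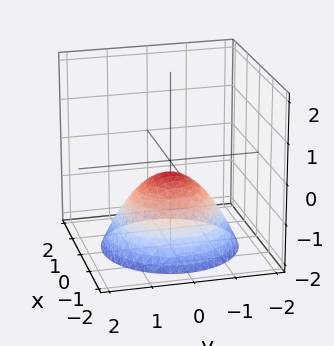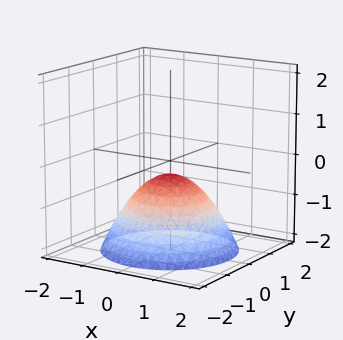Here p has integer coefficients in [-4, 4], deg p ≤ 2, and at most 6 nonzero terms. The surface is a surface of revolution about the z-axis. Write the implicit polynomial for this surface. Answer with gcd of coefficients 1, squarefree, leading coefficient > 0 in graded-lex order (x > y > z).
2*x^2 + 2*y^2 + 3*z + 1

First, deg p = 2.
Then, symmetry: every cross-section ⟂ z is a circle, so x, y appear only via x² + y².
Then, against the integer gridlines: the surface avoids every integer y-axis point in the box; a circular section at z = -1 has radius exactly 1; it misses every integer gridline on the x-axis.
Finally, fitting integer coefficients to these (and the overall shape) gives p.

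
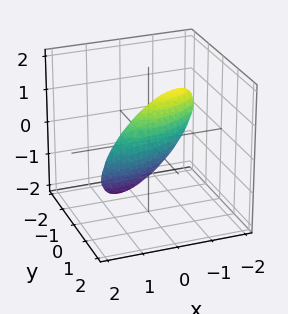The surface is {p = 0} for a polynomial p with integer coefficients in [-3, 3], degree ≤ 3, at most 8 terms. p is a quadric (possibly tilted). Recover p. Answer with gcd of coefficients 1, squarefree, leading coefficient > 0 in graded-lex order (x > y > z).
1. deg p = 2. A generic line meets the surface in up to 2 points.
2. Reading off the gridlines: among the integer gridlines, it crosses the x-axis at x ∈ {-1, 1}; the z-axis gridline crossings are at z ∈ {-1, 1}.
3. Together with the visible shape, these determine p as stated.

x^2 - 2*x*y + x*z + 3*y^2 + z^2 - 1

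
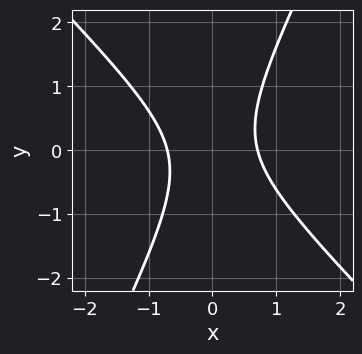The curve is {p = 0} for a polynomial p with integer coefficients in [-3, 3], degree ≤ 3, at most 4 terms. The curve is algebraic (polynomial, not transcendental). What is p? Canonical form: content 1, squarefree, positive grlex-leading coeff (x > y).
2*x^2 + x*y - y^2 - 1

1. deg p = 2.
2. Checking where it meets the axes: it misses every integer gridline on the y-axis.
3. Matching integer coefficients to the picture gives p.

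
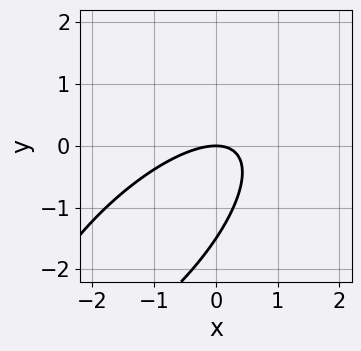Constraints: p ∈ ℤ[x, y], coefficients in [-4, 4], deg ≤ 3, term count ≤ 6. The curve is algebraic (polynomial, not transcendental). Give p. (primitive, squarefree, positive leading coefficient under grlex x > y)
(a) Degree: a generic line meets the curve in up to 2 points, so deg p = 2.
(b) Checking where it meets the axes: it crosses the y-axis at the gridline y = 0; it meets the x-axis at x = 0 (among the integer gridlines).
(c) Together with the visible shape, these determine p as stated.

2*x^2 - 3*x*y + 2*y^2 + 3*y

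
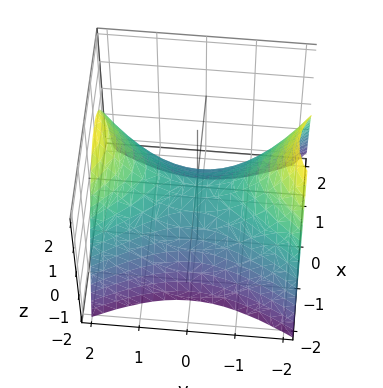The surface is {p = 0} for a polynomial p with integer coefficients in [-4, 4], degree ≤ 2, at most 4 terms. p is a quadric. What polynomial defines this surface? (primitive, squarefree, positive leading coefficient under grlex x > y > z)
deg p = 2. A saddle surface; a quadric.
Symmetries: mirror symmetry y ↦ −y ⇒ only even powers of y; it's symmetric under x → −x, forcing even powers of x.
Against the integer gridlines: it crosses the z-axis at the gridline z = 0; it crosses the y-axis at the gridline y = 0.
Matching integer coefficients to the picture gives p.

2*x^2 - y^2 + 2*z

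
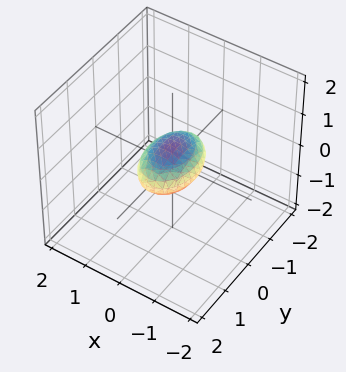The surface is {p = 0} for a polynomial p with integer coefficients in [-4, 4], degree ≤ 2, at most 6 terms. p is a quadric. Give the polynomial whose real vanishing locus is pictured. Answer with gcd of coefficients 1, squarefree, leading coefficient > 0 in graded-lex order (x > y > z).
2*x^2 + y^2 + 3*z^2 - 1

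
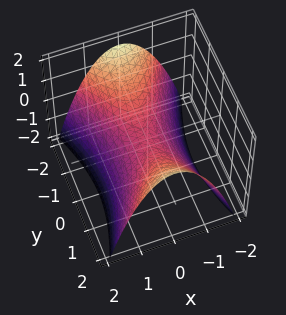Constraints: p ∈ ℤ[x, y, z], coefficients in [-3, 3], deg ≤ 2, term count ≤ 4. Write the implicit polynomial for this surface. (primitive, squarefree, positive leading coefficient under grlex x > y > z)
1. The degree is 2 — a hyperbolic paraboloid; a quadric.
2. Symmetries: the y ↦ −y reflection is a symmetry, so y appears only in even powers; mirror symmetry x ↦ −x ⇒ only even powers of x.
3. Reading off the gridlines: it crosses the z-axis at the gridline z = 0; it crosses the x-axis at the gridline x = 0; it crosses the y-axis at the gridline y = 0.
4. Together with the visible shape, these determine p as stated.

3*x^2 - y^2 + 3*z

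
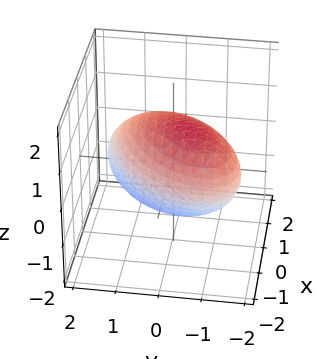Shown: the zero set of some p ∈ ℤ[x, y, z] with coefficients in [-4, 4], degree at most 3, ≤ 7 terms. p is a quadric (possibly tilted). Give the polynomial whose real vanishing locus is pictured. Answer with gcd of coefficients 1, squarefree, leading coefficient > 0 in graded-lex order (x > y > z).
x^2 - x*y + x*z + y^2 + z^2 - 2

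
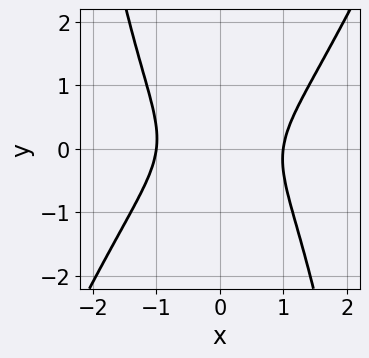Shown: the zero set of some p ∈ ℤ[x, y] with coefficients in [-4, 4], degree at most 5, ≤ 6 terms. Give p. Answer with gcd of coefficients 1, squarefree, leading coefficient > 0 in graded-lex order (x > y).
2*x^4 - x^3*y - 3*y^2 - 2

First, deg p = 4. The shape is more complex than any degree-3 curve.
Next, against the integer gridlines: among the integer gridlines, it crosses the x-axis at x ∈ {-1, 1}; the curve avoids every integer y-axis point in the box.
Finally, assembling these constraints gives the stated polynomial.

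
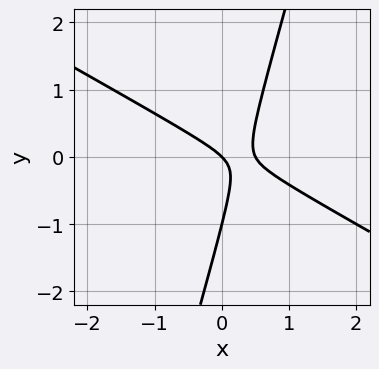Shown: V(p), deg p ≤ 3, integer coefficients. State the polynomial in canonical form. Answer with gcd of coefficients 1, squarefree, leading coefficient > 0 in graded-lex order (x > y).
2*x^2 + 3*x*y - y^2 - x - y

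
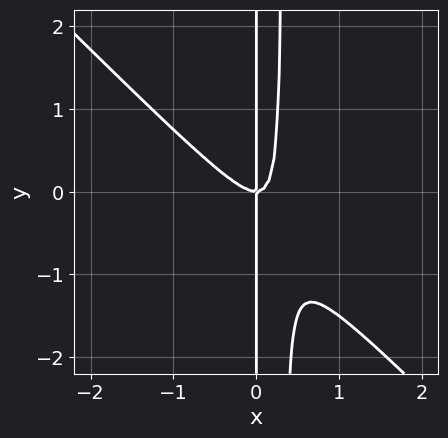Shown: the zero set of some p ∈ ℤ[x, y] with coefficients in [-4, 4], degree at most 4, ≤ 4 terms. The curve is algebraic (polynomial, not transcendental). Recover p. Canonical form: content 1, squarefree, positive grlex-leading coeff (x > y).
deg p = 3. The shape is more complex than any degree-2 curve.
Checking where it meets the axes: the visible y-axis segment lies entirely on the curve; it crosses the x-axis at the gridline x = 0.
Putting this together gives p.

3*x^3 + 3*x^2*y - x*y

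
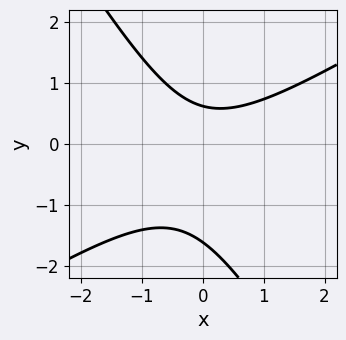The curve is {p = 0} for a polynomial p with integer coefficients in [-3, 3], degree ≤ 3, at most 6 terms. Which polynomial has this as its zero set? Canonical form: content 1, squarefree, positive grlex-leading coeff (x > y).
(a) Degree: the shape is more complex than any degree-1 curve, so deg p = 2.
(b) Checking where it meets the axes: no x-intercept at any integer in the box.
(c) The integer polynomial consistent with all of this is the stated p.

x^2 - x*y - y^2 - y + 1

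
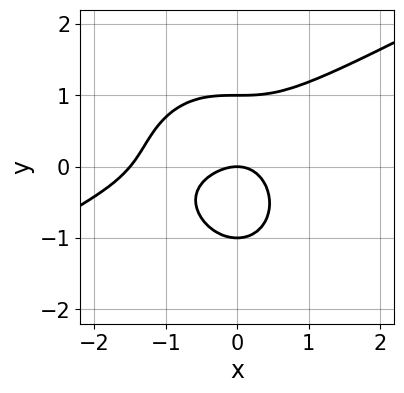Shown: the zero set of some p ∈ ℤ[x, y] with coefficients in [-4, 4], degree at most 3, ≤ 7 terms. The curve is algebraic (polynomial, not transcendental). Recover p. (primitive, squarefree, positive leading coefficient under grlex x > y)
The degree is 3 — a generic line meets the curve in up to 3 points.
Observable constraints: one x-axis crossing is at x = 0; among the integer gridlines, it crosses the y-axis at y ∈ {-1, 0, 1}.
Assembling these constraints gives the stated polynomial.

2*x^3 - 3*x^2*y - 3*y^3 + 3*x^2 + 3*y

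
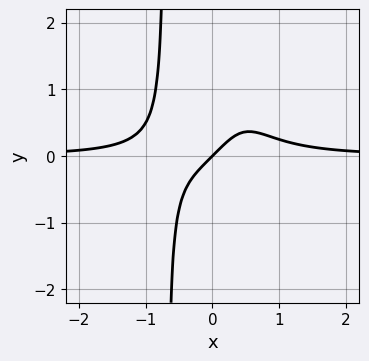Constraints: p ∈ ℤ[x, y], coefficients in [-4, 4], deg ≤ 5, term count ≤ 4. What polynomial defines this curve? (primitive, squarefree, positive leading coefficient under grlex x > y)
First, degree: the shape is more complex than any degree-3 curve, so deg p = 4.
Next, observable constraints: it meets the y-axis at y = 0 (among the integer gridlines); it crosses the x-axis at the gridline x = 0.
Finally, together with the visible shape, these determine p as stated.

3*x^3*y - x + y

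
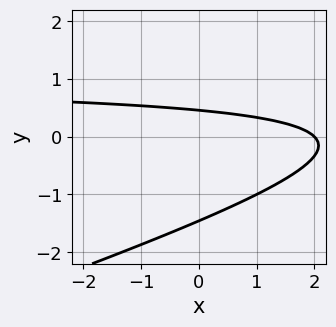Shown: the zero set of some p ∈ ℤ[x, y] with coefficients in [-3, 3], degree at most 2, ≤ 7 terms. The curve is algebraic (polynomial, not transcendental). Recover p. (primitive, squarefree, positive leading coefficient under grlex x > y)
1. deg p = 2. No degree-1 curve has this shape.
2. Checking where it meets the axes: one x-axis crossing is at x = 2.
3. Fitting integer coefficients to these (and the overall shape) gives p.

x*y - 3*y^2 - x - 3*y + 2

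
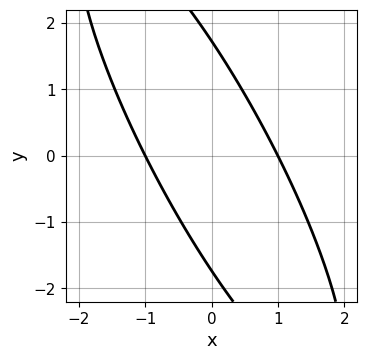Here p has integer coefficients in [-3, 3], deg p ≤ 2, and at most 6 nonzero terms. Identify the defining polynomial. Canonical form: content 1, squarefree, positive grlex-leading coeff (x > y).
3*x^2 + 3*x*y + y^2 - 3

The degree is 2 — the shape is more complex than any degree-1 curve.
Observable constraints: the x-axis gridline crossings are at x ∈ {-1, 1}.
Fitting integer coefficients to these (and the overall shape) gives p.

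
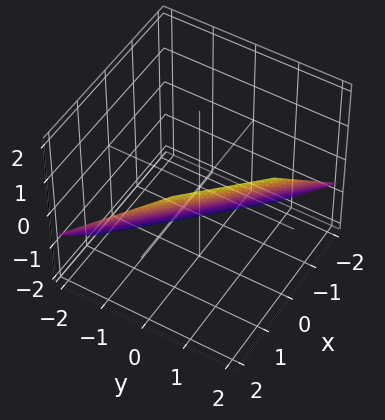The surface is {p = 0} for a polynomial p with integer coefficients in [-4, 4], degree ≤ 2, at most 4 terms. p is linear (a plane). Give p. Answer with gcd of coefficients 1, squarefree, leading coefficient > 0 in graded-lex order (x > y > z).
3*x + 3*y - 3*z - 2

(a) deg p = 1.
(b) Putting this together gives p.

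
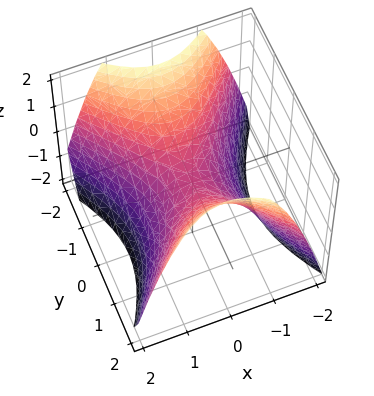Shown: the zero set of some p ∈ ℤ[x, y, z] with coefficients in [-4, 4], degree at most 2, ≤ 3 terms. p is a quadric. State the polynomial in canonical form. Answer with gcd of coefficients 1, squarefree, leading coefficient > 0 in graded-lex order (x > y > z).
(a) deg p = 2. A hyperbolic paraboloid; a quadric.
(b) Symmetries: mirror symmetry x ↦ −x ⇒ only even powers of x; mirror symmetry y ↦ −y ⇒ only even powers of y.
(c) From the axis intercepts and sections: one z-axis crossing is at z = 0; it crosses the x-axis at the gridline x = 0; one y-axis crossing is at y = 0.
(d) These observations pin down the coefficients.

3*x^2 - 2*y^2 + 3*z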